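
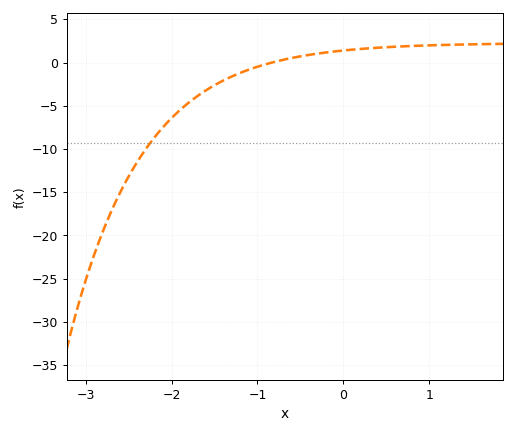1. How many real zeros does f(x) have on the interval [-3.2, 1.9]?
1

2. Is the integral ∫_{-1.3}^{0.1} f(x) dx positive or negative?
positive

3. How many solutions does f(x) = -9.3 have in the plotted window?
1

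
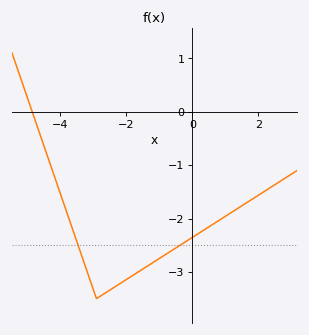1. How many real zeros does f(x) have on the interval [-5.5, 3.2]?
1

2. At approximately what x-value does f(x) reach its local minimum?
-2.9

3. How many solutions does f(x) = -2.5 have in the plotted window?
2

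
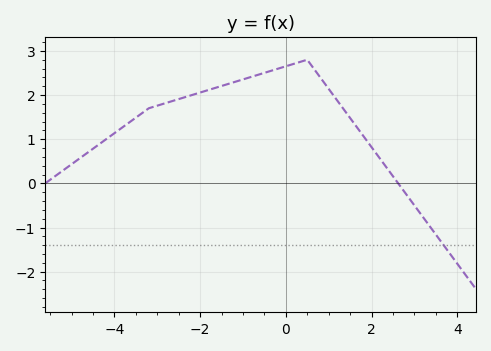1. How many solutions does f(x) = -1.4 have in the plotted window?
1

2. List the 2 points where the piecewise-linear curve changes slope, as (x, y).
(-3.2, 1.7); (0.5, 2.8)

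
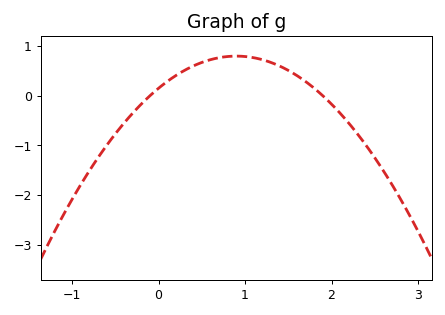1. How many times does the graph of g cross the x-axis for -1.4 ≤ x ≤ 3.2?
2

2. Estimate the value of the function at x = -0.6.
-1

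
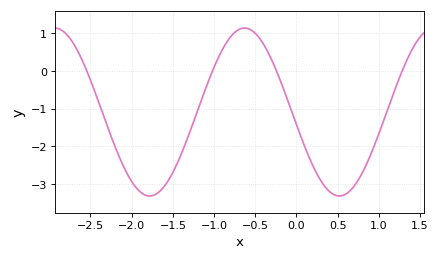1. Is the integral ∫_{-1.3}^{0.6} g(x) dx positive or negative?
negative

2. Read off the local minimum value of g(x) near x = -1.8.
-3.3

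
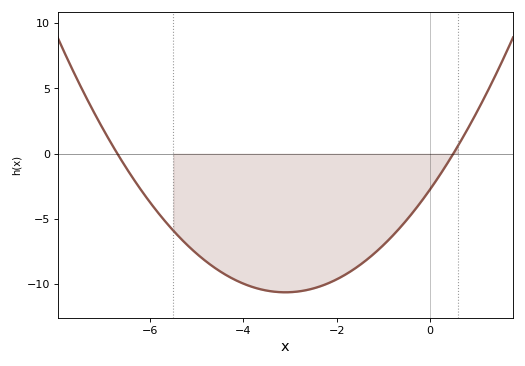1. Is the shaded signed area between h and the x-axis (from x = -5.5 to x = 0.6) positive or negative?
negative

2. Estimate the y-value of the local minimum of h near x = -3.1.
-10.5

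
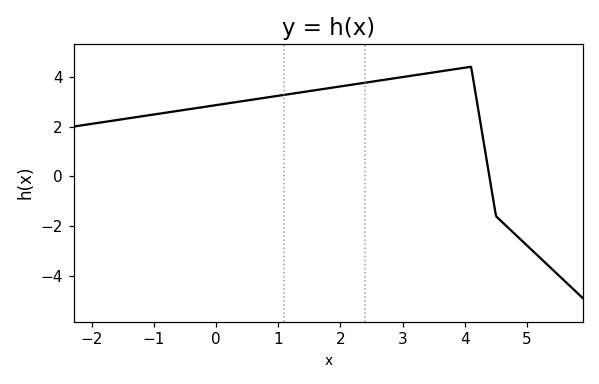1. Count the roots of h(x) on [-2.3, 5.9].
1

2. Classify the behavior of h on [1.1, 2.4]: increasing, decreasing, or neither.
increasing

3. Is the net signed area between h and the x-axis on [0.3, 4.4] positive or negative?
positive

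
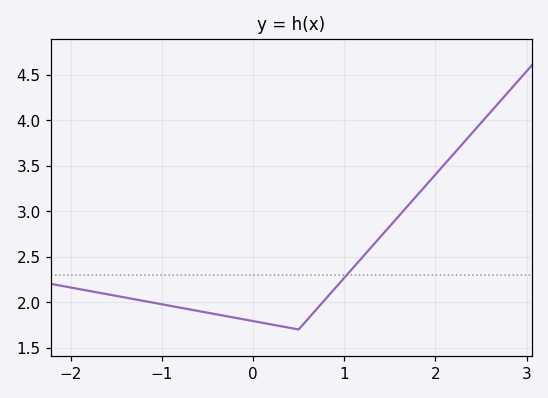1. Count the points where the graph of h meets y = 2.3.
1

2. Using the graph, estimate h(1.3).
2.61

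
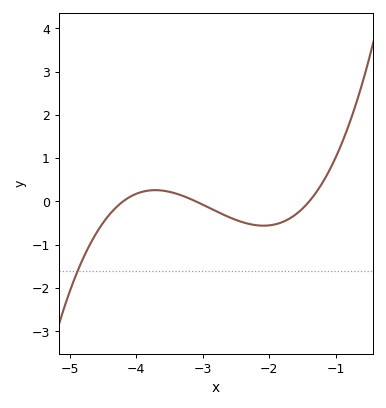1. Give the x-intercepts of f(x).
-4.2, -3.1, -1.4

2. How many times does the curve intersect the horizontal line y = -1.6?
1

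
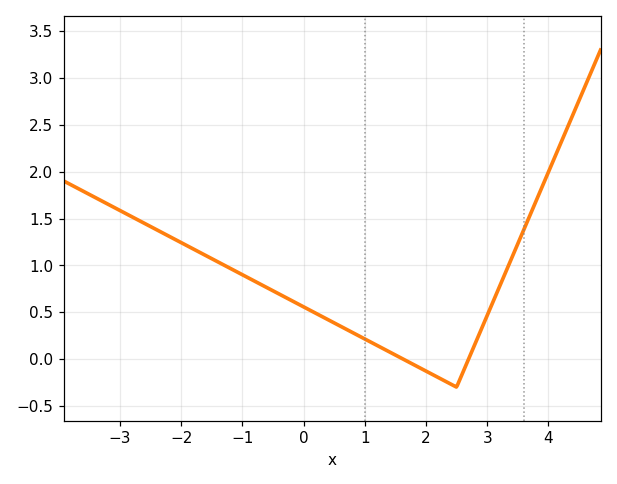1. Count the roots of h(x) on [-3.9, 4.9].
2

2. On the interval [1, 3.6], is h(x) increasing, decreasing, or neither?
neither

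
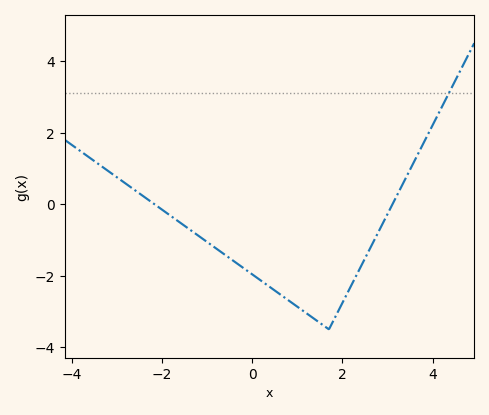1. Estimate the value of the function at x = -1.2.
-0.878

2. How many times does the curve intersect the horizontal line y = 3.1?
1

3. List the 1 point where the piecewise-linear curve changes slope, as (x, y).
(1.7, -3.5)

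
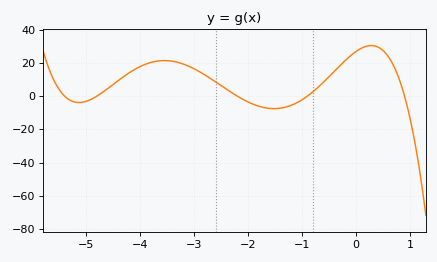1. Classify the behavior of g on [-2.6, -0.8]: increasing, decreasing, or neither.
neither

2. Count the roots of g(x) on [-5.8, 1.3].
5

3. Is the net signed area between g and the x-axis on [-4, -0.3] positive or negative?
positive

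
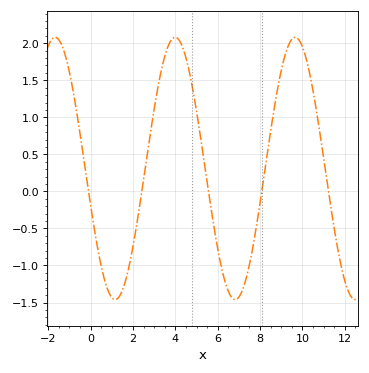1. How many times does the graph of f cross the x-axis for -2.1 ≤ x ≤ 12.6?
5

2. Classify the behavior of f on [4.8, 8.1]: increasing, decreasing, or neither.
neither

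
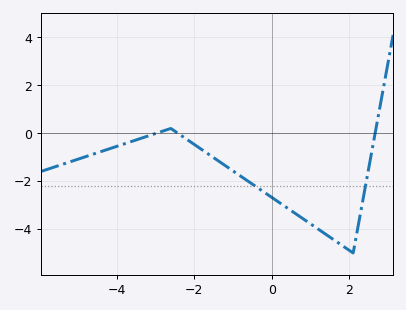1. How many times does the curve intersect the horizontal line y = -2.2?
2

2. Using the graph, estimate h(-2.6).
0.2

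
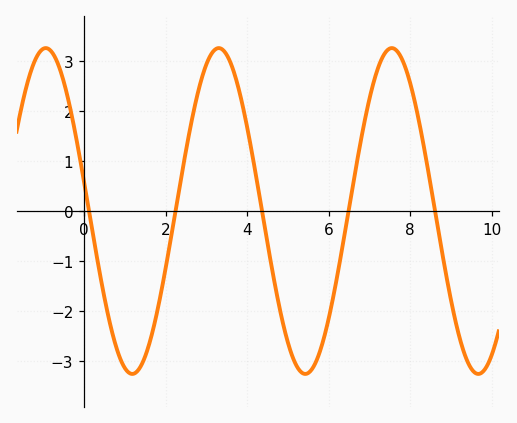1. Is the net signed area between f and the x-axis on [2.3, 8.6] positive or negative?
positive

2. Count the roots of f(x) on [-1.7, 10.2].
5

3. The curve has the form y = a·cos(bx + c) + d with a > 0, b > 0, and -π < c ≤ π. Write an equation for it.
y = 3.25cos(1.48x + 1.39) + 0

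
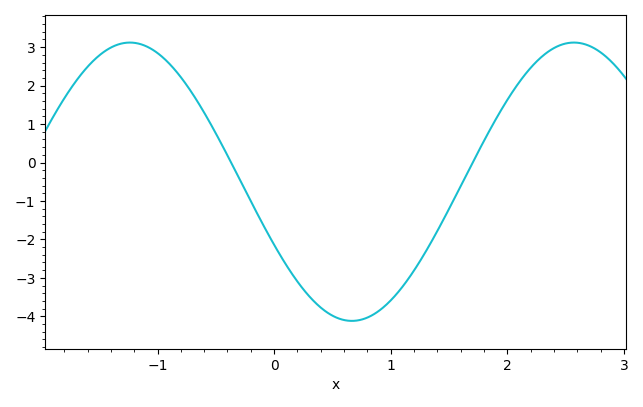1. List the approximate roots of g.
-0.369, 1.7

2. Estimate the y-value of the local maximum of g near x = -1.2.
3.12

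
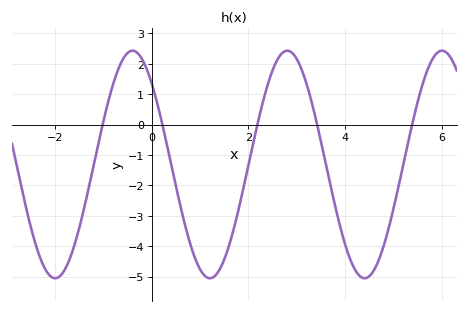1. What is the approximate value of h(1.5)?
-4.42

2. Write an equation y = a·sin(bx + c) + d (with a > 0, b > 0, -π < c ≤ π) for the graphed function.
y = 3.74sin(1.96x + 2.36) - 1.31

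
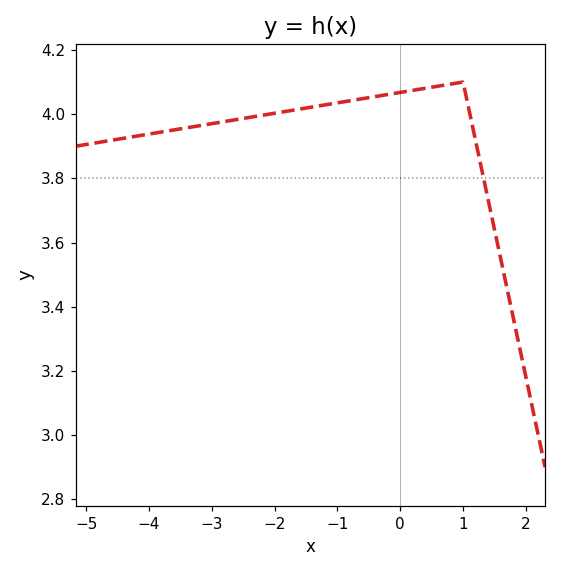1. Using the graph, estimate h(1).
4.1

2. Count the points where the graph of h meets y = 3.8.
1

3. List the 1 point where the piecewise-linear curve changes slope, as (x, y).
(1, 4.1)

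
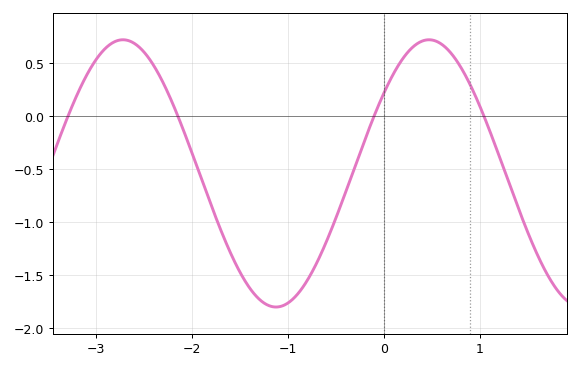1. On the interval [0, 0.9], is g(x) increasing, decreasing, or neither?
neither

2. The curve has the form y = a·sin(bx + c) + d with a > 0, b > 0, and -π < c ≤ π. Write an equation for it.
y = 1.26sin(1.97x + 0.642) - 0.54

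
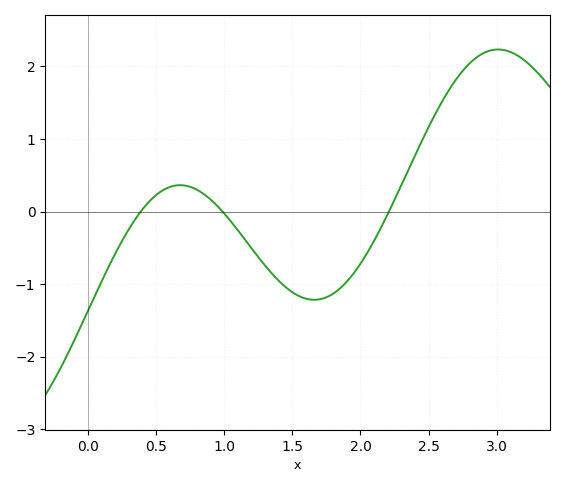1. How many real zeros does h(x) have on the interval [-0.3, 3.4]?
3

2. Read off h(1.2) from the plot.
-0.5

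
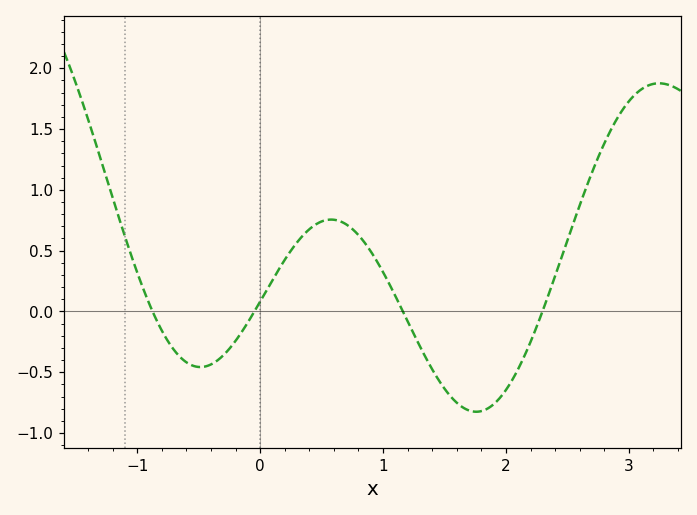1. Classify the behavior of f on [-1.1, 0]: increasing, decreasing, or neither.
neither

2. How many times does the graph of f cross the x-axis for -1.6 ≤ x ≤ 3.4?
4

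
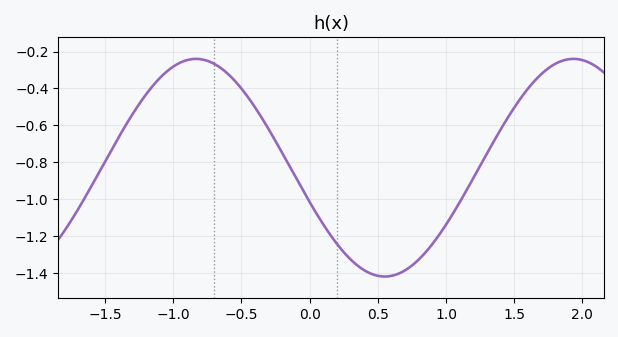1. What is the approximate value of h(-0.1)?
-0.88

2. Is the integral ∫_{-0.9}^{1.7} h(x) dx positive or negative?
negative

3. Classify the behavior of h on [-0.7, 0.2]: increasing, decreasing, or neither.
decreasing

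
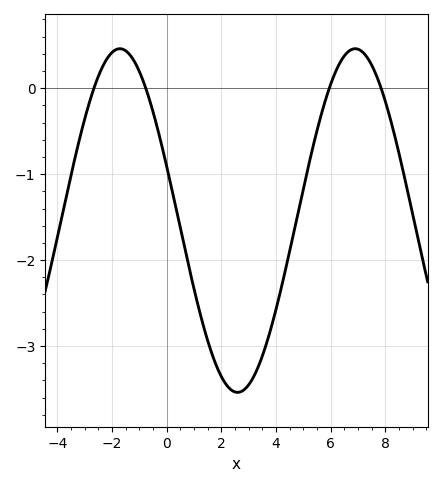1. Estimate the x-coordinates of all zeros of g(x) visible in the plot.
-2.6, -0.8, 6, 7.8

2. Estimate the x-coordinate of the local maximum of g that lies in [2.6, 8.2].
6.8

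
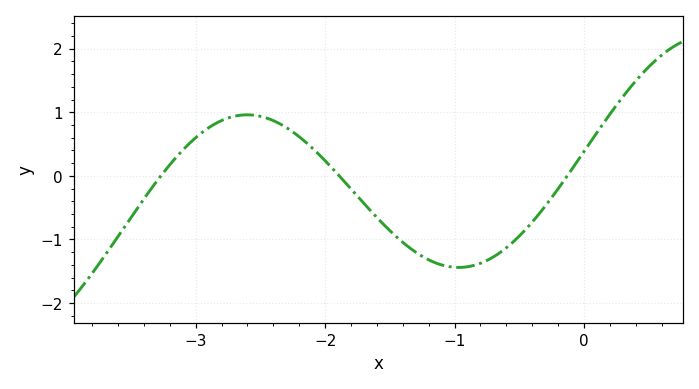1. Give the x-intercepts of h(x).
-3.27, -1.89, -0.13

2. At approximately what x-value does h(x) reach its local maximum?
-2.6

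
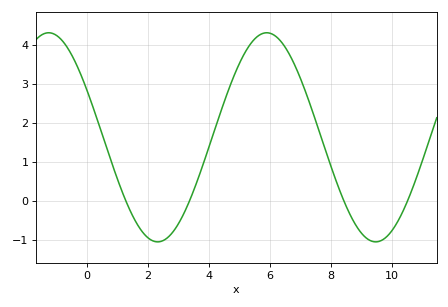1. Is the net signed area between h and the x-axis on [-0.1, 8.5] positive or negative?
positive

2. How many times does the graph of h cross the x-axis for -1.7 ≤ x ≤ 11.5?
4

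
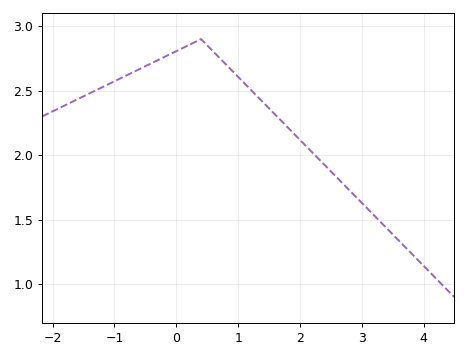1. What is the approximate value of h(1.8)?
2.2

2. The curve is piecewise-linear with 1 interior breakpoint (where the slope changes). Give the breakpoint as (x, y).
(0.4, 2.9)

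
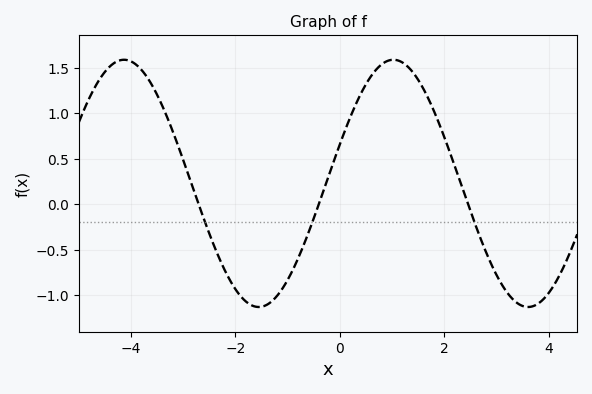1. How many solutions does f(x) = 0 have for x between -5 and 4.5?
3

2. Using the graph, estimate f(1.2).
1.55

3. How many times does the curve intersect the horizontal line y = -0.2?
3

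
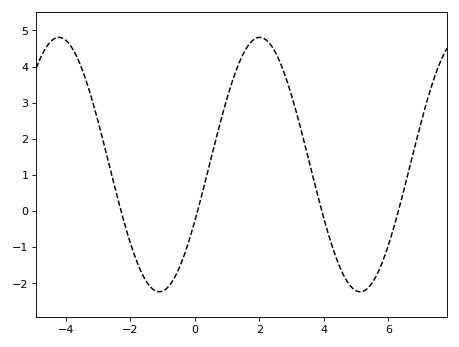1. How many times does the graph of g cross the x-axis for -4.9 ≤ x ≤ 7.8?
4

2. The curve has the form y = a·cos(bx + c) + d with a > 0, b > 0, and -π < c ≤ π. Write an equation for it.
y = 3.52cos(1x - 2) + 1.29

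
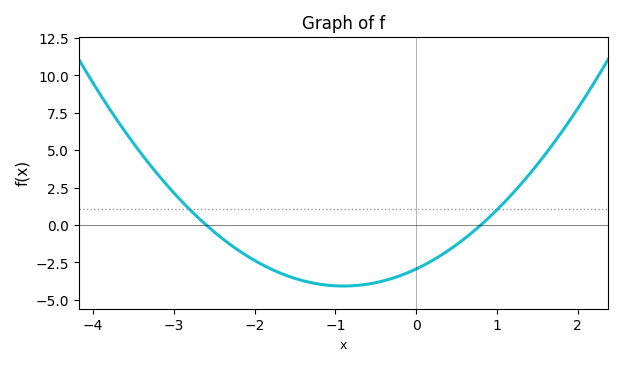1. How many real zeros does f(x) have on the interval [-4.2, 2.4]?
2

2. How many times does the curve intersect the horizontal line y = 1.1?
2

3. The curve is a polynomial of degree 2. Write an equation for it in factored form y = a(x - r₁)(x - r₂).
y = 1.41(x + 2.6)(x - 0.8)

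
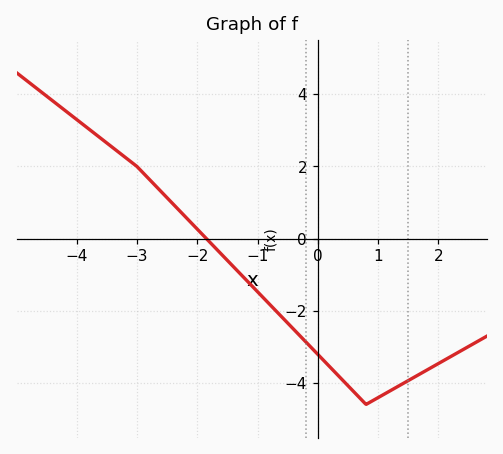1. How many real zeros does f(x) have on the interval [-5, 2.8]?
1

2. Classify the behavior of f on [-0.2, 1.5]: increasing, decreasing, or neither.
neither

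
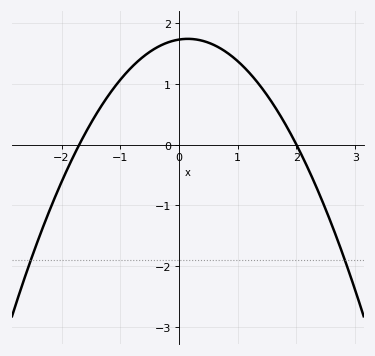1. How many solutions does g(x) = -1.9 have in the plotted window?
2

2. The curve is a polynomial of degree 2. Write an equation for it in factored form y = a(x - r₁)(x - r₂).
y = -0.51(x + 1.7)(x - 2)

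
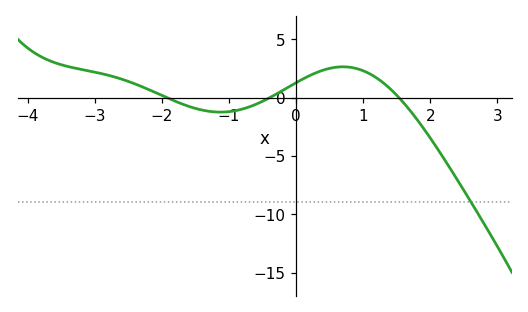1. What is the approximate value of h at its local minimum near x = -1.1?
-1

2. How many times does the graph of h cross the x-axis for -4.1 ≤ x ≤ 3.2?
3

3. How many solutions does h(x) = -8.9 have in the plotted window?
1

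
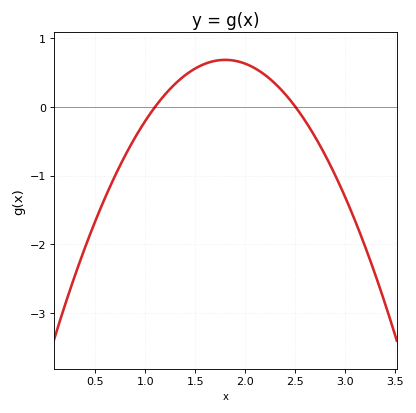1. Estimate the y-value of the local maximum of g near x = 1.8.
0.681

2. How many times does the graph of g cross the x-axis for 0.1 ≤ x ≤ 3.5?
2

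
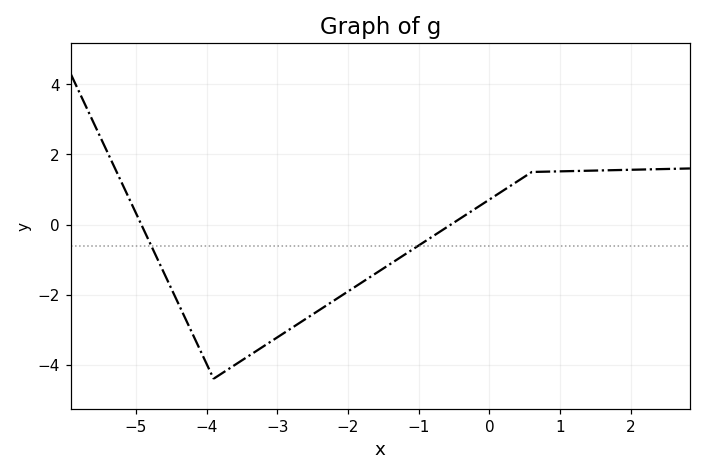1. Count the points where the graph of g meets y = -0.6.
2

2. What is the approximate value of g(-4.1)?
-3.6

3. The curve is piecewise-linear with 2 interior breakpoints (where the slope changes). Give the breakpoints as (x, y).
(-3.9, -4.4); (0.6, 1.5)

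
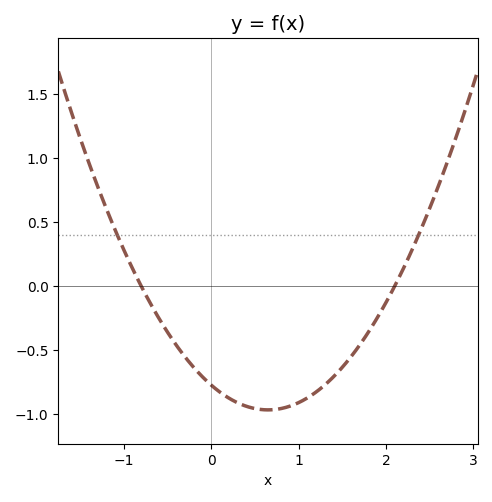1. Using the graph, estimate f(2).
-0.129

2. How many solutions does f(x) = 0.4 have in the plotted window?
2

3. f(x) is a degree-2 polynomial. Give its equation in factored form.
y = 0.46(x + 0.8)(x - 2.1)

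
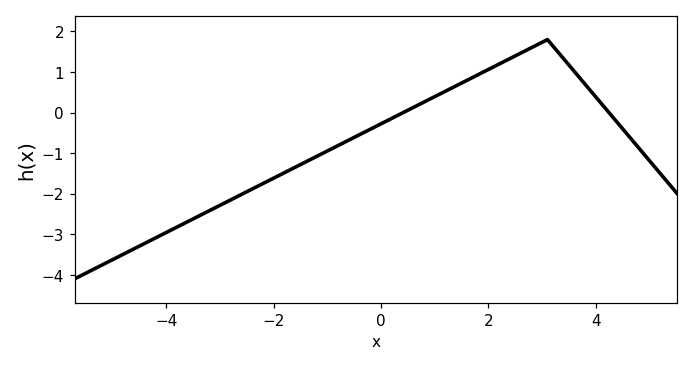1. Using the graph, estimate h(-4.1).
-3.03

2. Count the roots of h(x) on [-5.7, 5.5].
2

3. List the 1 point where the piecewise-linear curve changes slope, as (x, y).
(3.1, 1.8)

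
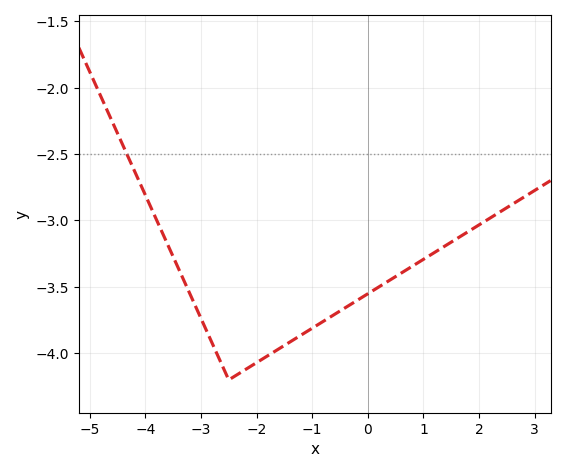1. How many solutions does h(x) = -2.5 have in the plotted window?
1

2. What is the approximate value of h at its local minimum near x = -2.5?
-4.2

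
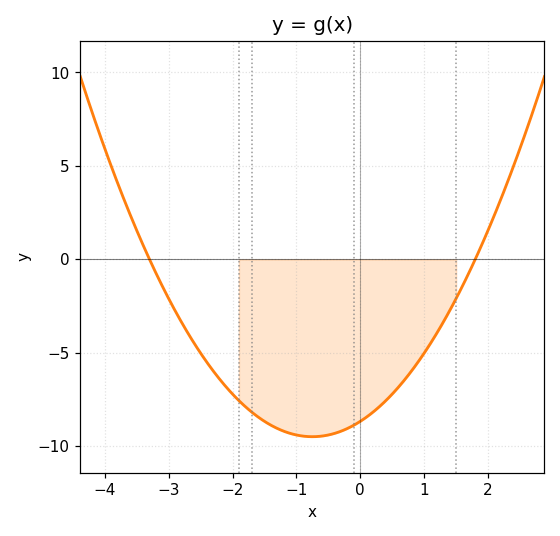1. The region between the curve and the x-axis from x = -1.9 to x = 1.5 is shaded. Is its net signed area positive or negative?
negative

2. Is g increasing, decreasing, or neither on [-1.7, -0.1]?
neither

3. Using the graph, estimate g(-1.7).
-8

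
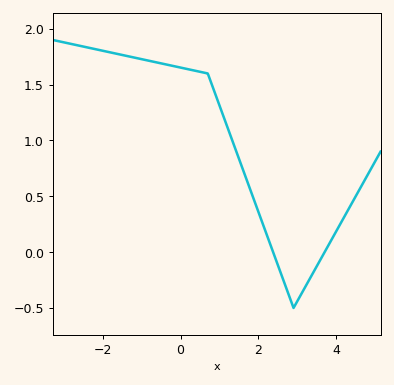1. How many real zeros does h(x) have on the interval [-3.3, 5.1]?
2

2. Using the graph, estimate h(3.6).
-0.061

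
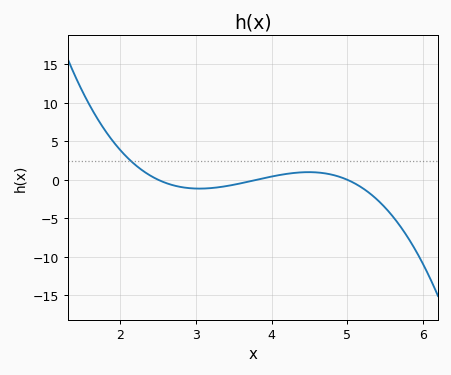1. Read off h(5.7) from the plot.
-6.04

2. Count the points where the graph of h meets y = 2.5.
1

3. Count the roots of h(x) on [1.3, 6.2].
3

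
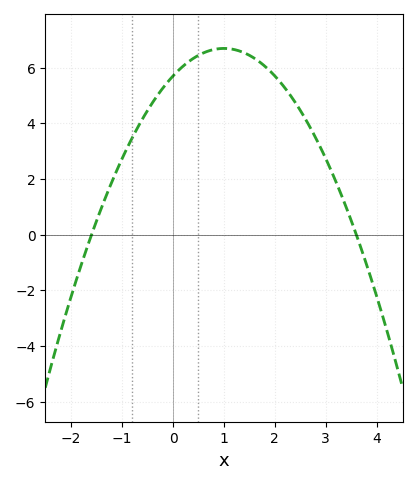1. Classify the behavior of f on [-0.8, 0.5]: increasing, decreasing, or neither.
increasing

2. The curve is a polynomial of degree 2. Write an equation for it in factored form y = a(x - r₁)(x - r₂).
y = -0.99(x + 1.6)(x - 3.6)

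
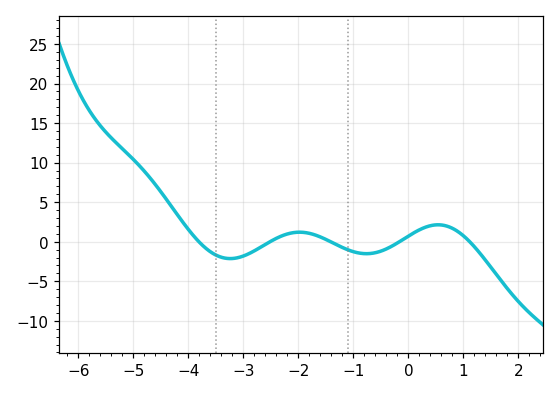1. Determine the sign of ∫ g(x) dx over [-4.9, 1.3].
positive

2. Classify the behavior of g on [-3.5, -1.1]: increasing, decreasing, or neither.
neither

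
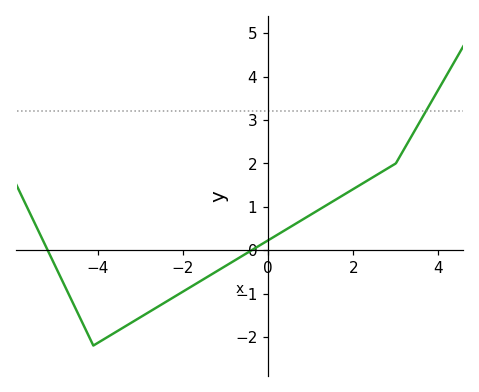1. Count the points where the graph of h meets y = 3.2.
1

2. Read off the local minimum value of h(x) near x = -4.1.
-2.2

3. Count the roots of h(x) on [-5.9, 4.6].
2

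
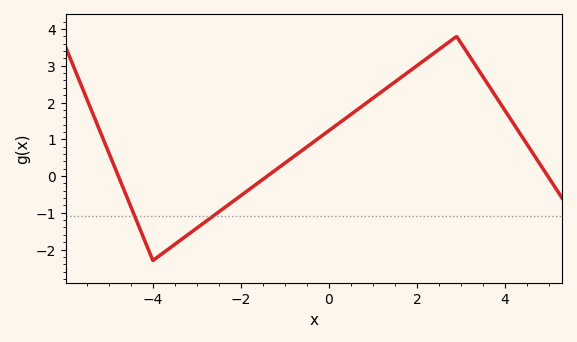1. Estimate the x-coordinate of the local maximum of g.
2.9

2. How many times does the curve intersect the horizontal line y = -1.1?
2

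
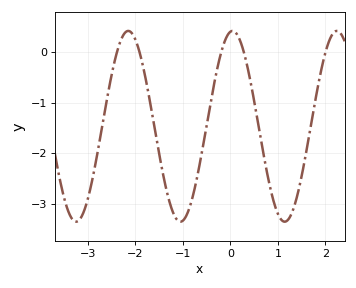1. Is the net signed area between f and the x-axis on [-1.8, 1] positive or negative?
negative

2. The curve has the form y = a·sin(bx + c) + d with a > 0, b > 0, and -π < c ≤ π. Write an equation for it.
y = 1.89sin(2.9x + 1.4) - 1.47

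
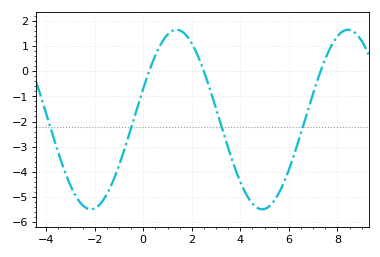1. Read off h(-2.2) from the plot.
-5.49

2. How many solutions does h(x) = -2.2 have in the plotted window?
4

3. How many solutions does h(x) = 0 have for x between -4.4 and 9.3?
3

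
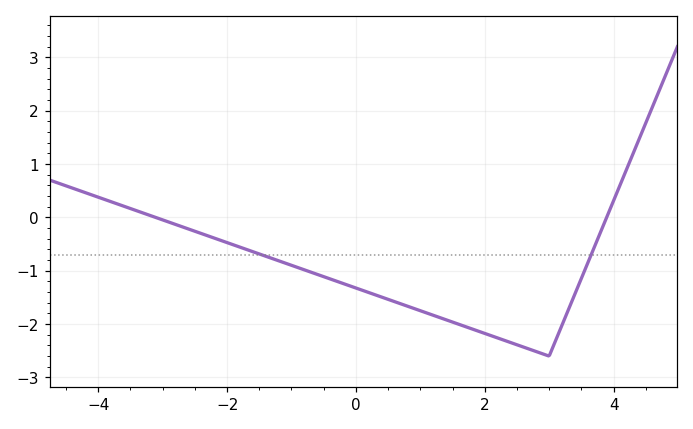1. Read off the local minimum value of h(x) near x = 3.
-2.6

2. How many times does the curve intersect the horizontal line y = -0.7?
2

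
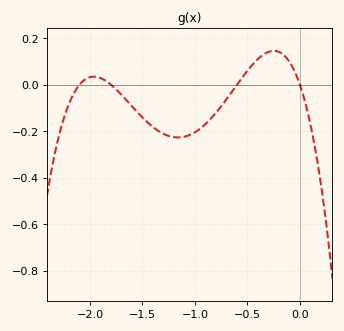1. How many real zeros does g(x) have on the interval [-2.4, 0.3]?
4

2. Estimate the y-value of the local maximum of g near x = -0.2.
0.146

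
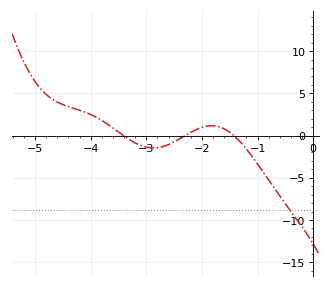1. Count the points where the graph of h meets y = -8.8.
1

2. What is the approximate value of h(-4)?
2.5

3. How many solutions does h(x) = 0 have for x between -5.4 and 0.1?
3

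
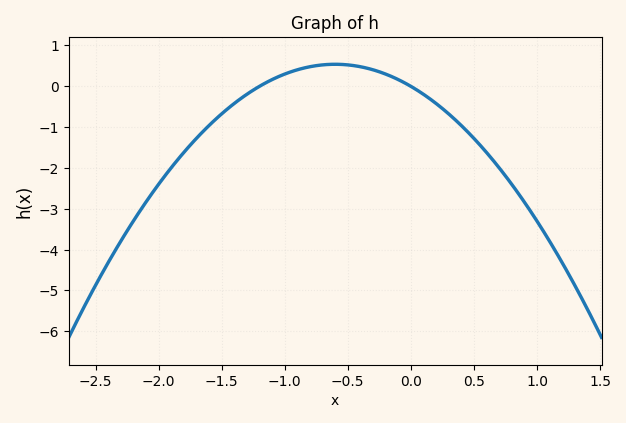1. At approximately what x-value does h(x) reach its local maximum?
-0.6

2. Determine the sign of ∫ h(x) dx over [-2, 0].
negative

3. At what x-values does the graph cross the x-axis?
-1.2, 0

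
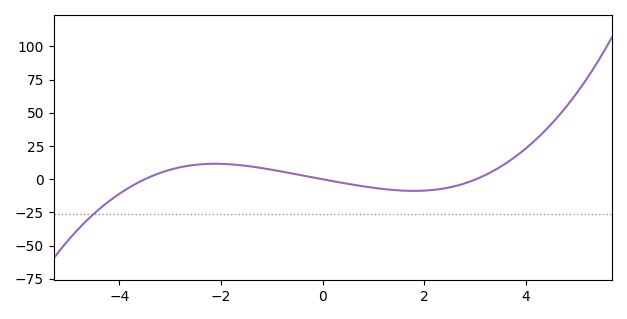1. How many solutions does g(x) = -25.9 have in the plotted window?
1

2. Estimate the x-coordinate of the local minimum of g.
1.8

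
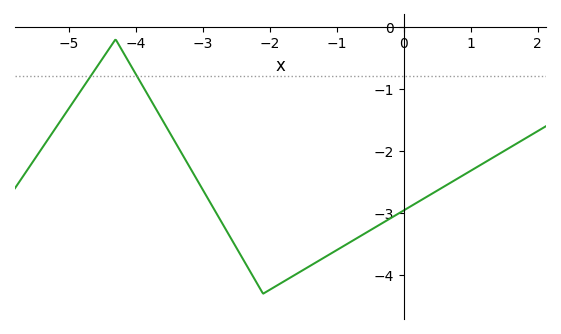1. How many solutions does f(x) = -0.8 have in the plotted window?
2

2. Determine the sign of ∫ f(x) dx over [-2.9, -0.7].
negative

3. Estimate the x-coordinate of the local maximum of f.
-4.2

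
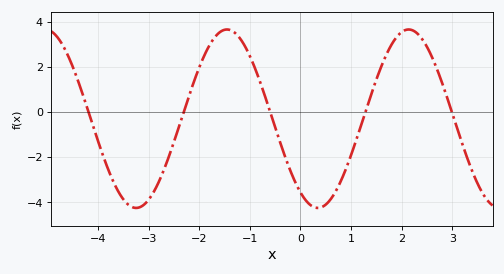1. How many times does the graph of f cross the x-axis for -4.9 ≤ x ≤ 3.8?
5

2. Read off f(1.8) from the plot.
3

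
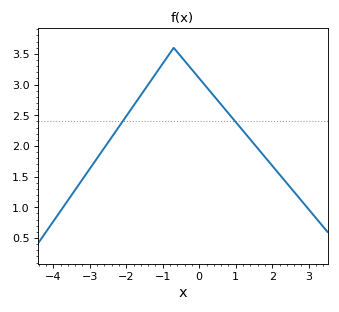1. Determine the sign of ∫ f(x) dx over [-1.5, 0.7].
positive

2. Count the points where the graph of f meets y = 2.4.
2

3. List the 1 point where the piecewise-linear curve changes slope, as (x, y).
(-0.7, 3.6)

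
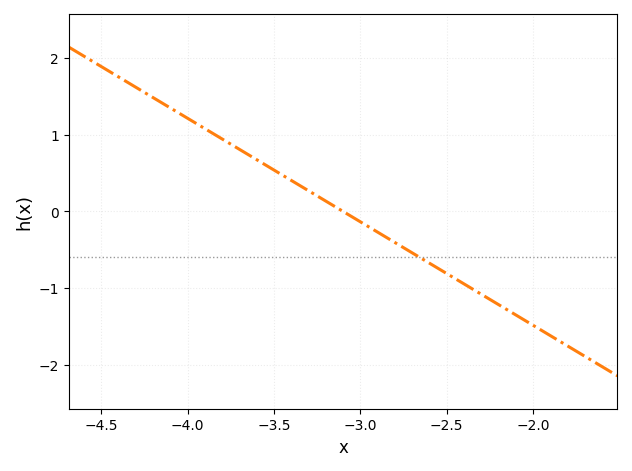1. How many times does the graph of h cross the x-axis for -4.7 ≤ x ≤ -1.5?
1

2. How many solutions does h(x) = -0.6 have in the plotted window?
1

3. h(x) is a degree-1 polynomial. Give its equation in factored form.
y = -1.35(x + 3.1)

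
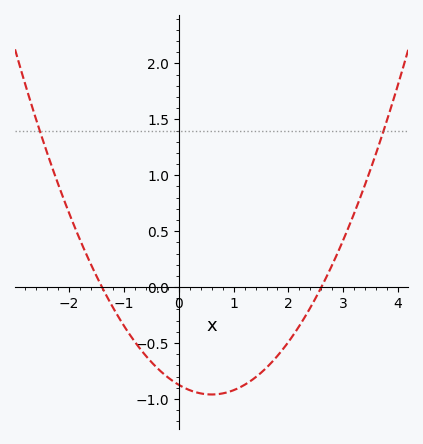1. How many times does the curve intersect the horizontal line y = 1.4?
2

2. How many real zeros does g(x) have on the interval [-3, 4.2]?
2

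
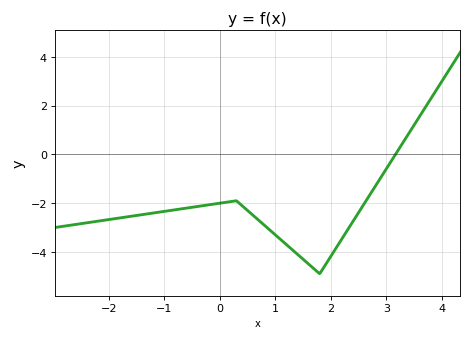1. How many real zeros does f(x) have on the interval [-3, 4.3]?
1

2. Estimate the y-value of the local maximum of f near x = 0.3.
-2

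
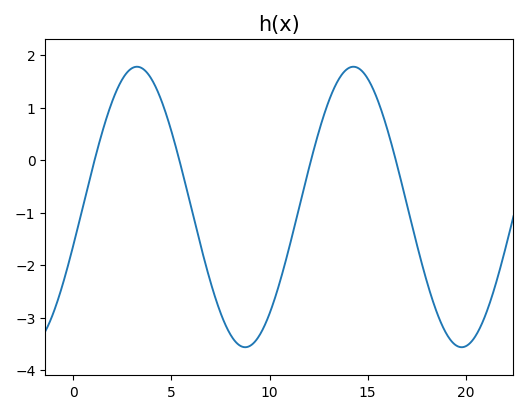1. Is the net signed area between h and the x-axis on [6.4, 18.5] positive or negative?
negative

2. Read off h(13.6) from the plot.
1.6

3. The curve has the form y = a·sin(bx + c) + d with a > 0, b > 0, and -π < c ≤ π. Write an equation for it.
y = 2.67sin(0.57x - 0.28) - 0.89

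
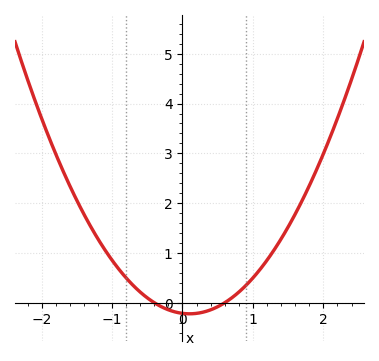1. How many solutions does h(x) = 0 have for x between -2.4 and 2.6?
2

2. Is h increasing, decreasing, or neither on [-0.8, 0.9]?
neither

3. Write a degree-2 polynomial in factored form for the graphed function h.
y = 0.89(x + 0.4)(x - 0.6)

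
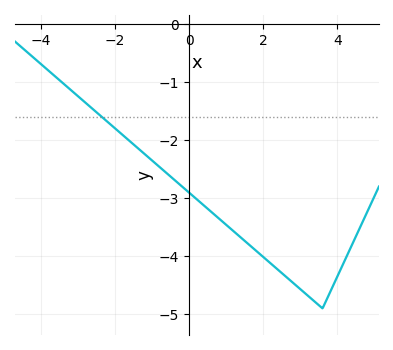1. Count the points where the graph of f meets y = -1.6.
1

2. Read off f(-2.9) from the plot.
-1.3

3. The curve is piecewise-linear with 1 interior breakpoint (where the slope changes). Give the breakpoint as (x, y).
(3.6, -4.9)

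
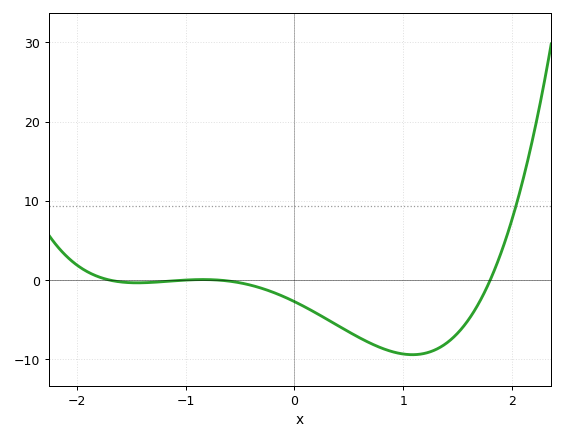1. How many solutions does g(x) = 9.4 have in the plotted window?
1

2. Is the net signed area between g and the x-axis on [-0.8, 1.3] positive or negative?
negative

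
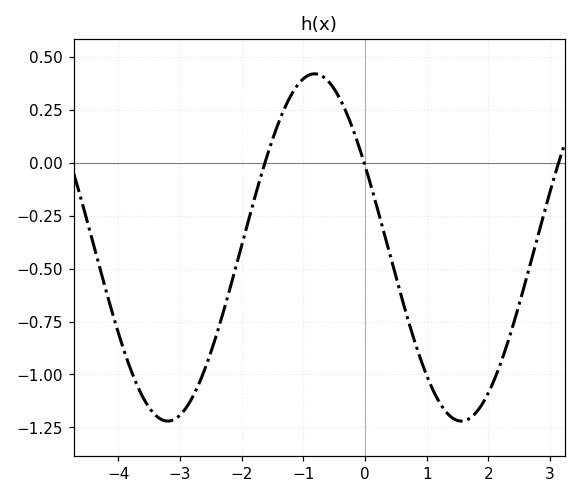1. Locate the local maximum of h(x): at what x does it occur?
-0.8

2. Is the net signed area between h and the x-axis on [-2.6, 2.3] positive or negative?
negative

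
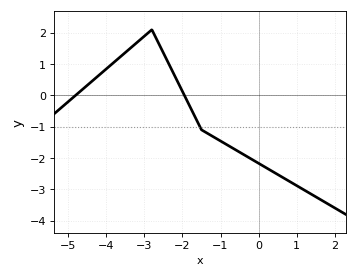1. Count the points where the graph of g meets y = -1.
1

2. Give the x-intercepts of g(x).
-4.8, -2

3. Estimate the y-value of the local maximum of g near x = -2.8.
2.1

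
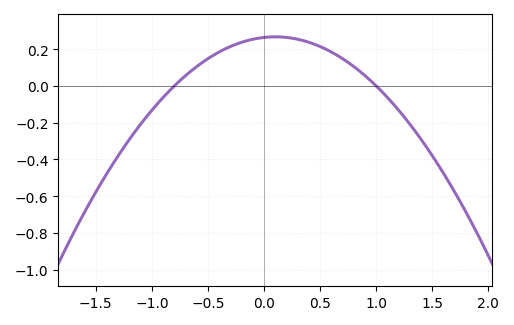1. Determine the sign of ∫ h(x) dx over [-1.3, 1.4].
positive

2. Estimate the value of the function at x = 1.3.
-0.2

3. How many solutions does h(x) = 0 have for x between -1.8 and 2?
2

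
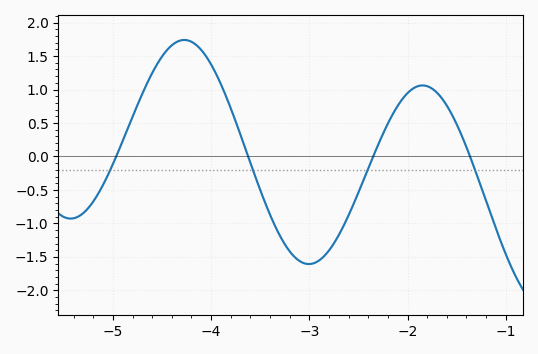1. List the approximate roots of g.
-5, -3.6, -2.3, -1.4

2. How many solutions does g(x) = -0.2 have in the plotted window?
4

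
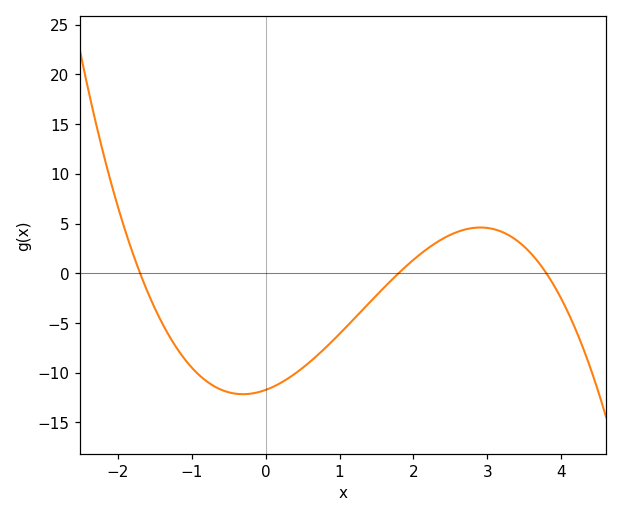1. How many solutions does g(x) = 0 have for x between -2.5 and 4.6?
3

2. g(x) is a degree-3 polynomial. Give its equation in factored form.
y = -1.01(x + 1.7)(x - 1.8)(x - 3.8)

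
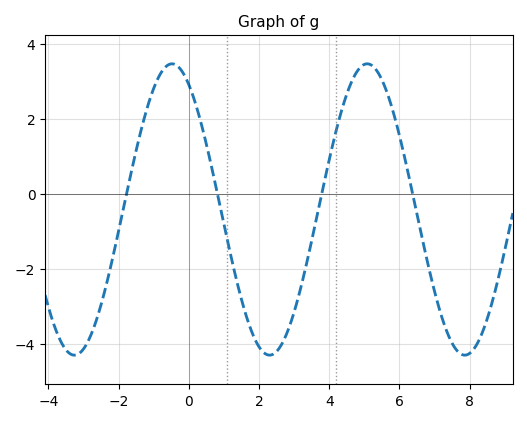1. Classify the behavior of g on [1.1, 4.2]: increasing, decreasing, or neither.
neither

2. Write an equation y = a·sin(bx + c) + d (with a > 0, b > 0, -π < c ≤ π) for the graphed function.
y = 3.89sin(1.1x + 2.1) - 0.41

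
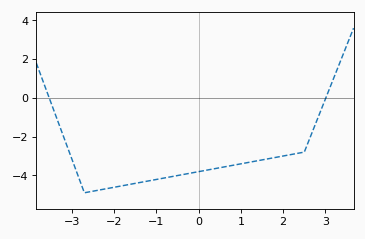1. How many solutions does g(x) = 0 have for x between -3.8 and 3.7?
2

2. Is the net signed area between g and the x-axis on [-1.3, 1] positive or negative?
negative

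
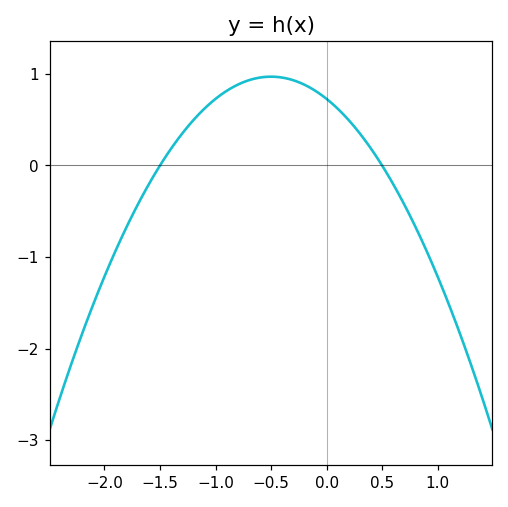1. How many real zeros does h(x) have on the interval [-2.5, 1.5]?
2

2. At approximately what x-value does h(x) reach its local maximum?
-0.5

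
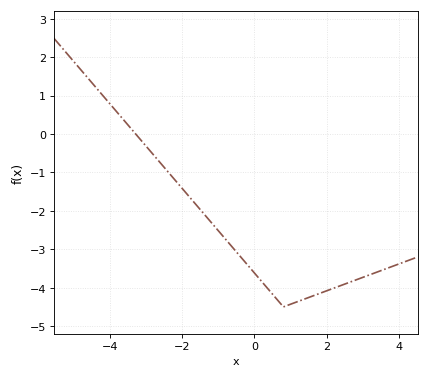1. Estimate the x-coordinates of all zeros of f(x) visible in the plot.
-3.2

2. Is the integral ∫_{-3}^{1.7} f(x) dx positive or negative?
negative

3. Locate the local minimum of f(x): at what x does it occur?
0.8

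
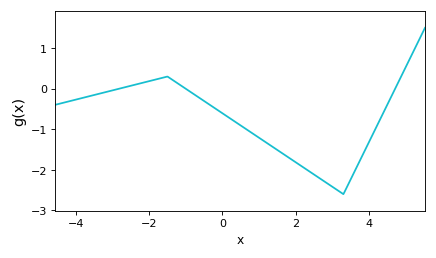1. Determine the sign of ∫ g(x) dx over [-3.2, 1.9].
negative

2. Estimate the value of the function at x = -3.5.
-0.2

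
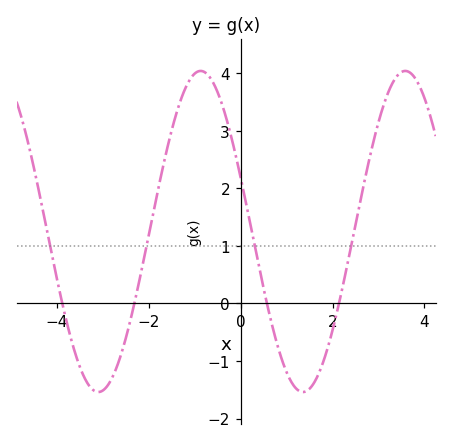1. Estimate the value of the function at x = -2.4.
-0.3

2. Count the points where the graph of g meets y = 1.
4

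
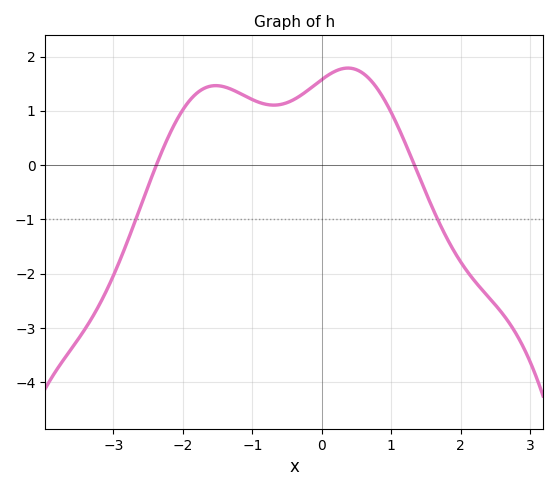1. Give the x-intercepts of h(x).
-2.4, 1.3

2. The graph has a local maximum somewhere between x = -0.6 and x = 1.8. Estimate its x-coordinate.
0.4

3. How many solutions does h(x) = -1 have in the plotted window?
2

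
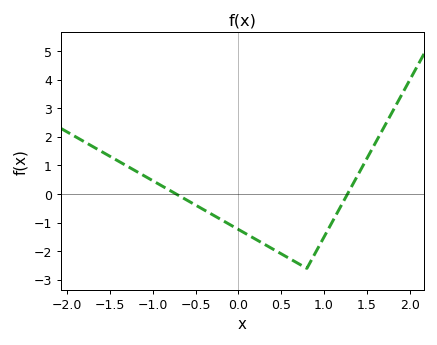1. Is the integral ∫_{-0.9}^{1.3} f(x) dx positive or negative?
negative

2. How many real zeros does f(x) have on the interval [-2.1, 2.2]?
2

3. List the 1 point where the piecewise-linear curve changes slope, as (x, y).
(0.8, -2.6)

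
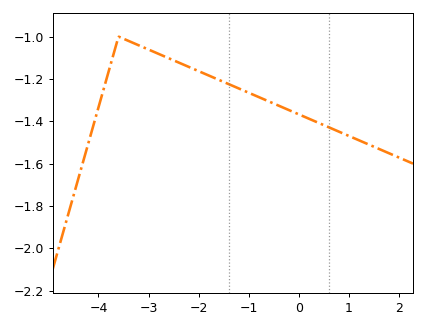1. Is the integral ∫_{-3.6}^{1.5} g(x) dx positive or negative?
negative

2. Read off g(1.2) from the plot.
-1.49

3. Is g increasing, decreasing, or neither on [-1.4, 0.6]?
decreasing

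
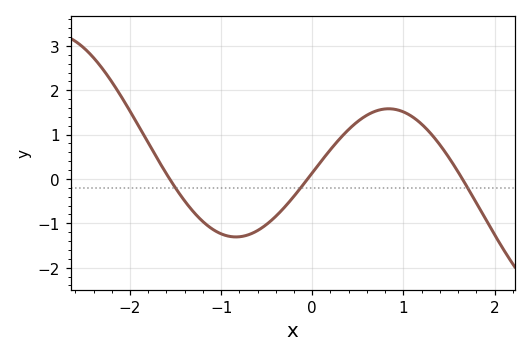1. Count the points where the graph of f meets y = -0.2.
3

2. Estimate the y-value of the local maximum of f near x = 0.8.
1.6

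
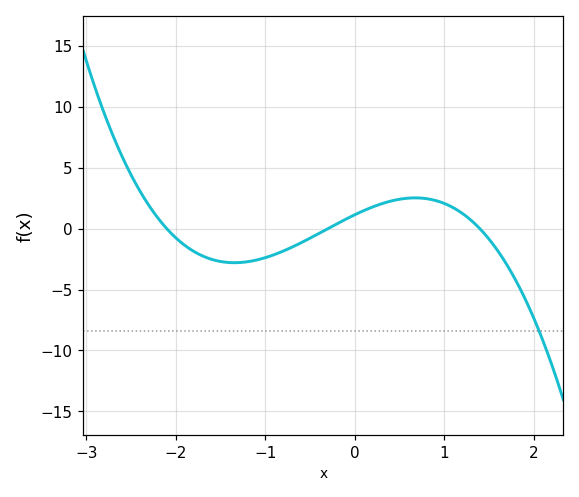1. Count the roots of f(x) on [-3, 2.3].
3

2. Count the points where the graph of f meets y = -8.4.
1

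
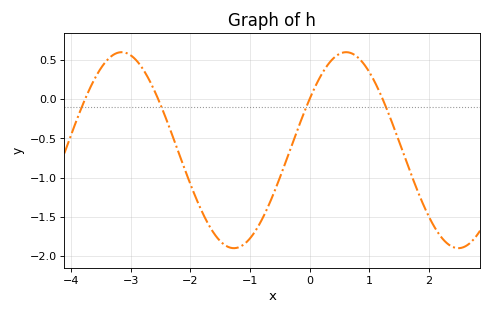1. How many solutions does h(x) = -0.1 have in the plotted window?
4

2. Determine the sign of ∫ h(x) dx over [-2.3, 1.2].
negative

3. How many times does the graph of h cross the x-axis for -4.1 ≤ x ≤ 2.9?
4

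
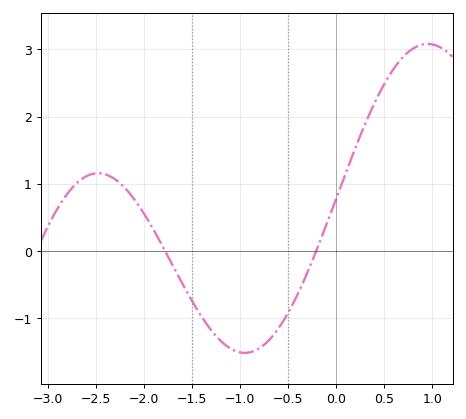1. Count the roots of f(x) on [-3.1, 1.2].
2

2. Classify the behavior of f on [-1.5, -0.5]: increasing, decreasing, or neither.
neither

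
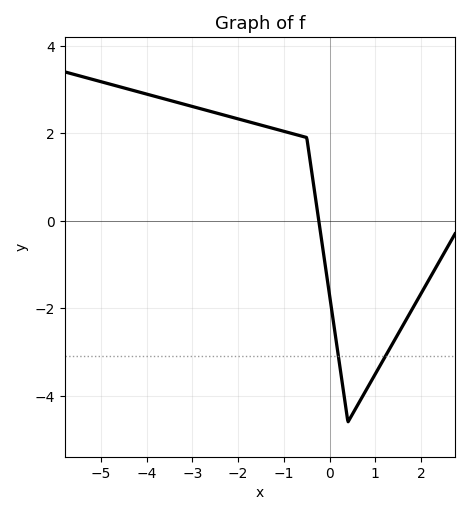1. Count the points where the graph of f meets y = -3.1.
2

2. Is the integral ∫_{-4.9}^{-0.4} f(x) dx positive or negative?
positive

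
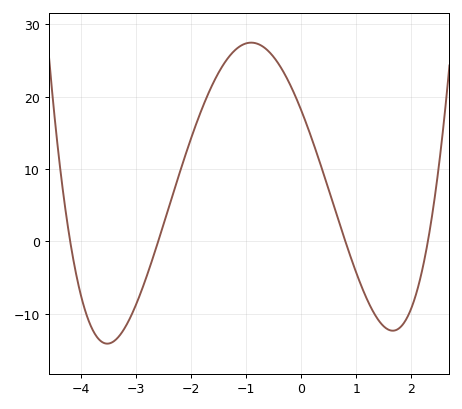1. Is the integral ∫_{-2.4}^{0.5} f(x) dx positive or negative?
positive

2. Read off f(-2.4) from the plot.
4.87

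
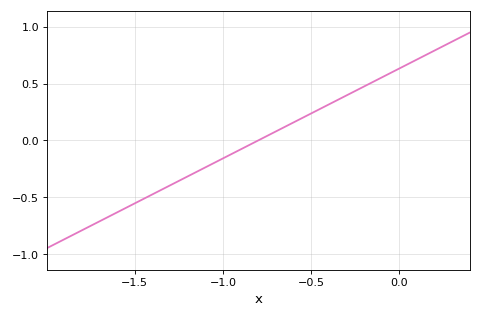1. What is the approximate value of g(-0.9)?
-0.1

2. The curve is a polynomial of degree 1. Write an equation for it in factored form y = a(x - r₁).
y = 0.79(x + 0.8)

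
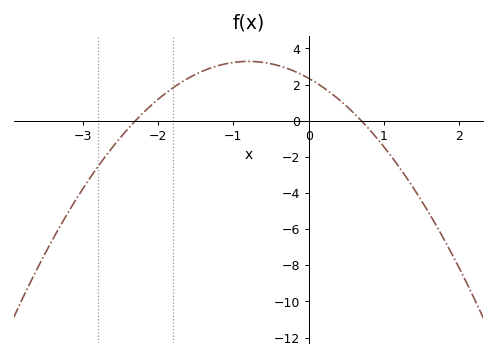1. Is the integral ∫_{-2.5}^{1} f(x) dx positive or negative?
positive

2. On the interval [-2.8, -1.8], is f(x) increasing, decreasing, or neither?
increasing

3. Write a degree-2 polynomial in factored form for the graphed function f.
y = -1.46(x + 2.3)(x - 0.7)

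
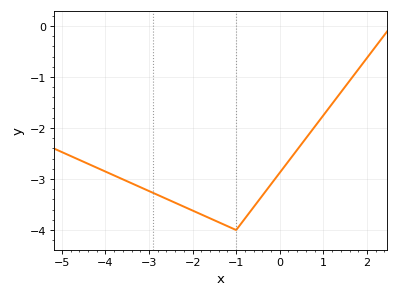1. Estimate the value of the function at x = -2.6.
-3.4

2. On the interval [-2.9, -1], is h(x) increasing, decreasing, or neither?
decreasing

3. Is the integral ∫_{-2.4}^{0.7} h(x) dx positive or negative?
negative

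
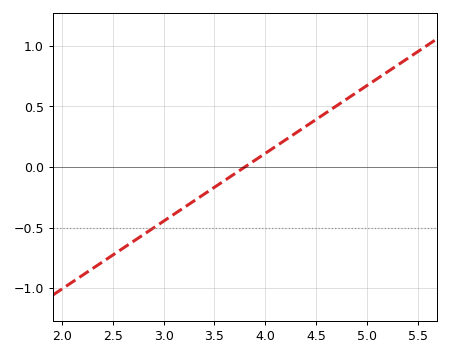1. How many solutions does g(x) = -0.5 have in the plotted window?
1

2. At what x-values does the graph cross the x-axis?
3.8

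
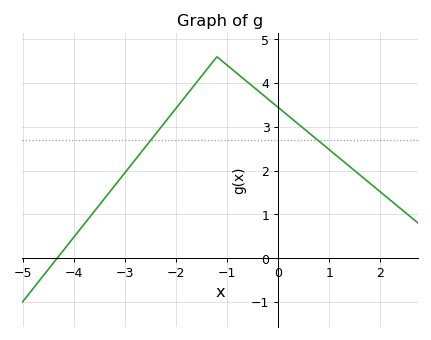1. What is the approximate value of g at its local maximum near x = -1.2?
4.6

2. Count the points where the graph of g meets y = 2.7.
2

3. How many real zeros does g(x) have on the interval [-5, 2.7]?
1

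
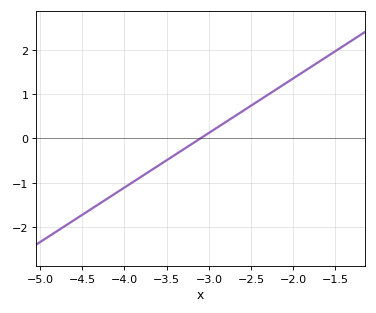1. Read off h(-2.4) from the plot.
0.861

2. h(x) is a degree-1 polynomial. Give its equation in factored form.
y = 1.23(x + 3.1)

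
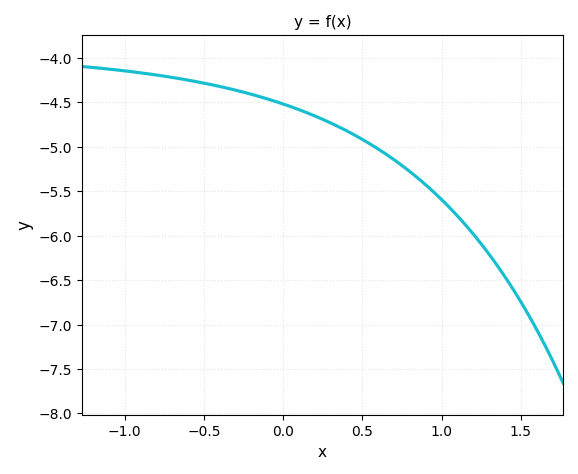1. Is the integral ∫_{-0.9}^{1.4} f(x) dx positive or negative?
negative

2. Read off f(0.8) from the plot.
-5.3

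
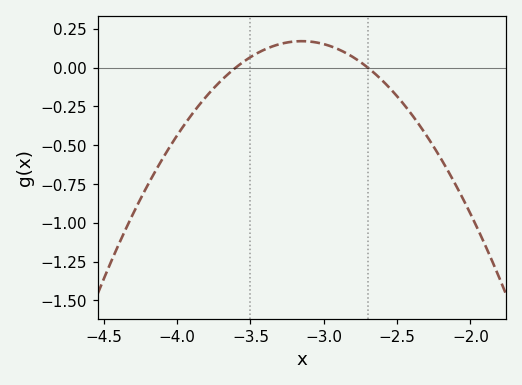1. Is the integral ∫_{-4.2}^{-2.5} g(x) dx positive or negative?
negative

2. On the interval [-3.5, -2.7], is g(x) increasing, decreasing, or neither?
neither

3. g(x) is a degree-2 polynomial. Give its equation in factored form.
y = -0.84(x + 3.6)(x + 2.7)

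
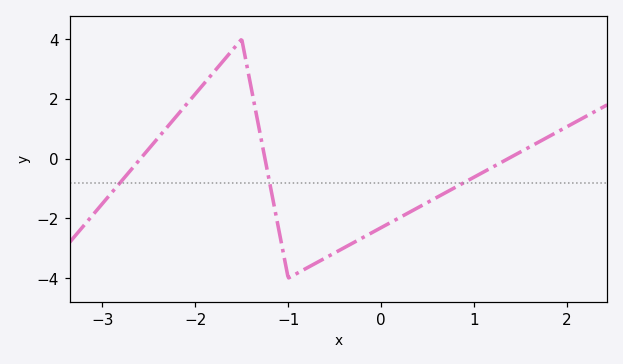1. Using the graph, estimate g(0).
-2.31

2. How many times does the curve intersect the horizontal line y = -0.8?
3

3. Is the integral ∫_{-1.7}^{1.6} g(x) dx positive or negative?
negative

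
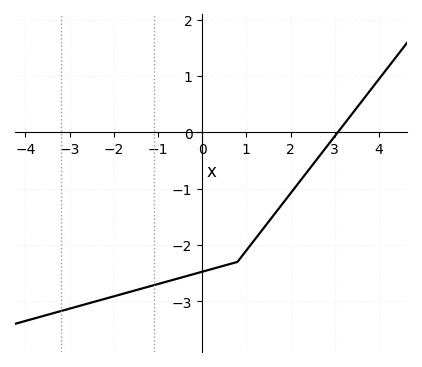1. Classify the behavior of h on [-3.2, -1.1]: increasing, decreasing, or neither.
increasing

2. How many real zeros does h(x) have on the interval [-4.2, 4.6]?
1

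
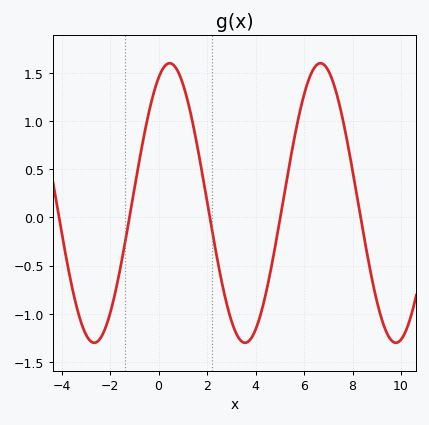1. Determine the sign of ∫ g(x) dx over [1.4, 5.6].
negative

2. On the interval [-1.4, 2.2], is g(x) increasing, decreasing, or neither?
neither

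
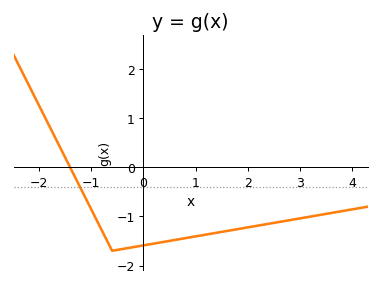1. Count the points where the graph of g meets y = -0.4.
1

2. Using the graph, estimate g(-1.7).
0.631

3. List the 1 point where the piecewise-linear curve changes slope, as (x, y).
(-0.6, -1.7)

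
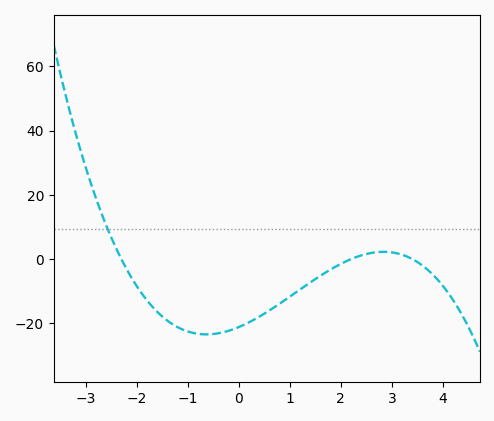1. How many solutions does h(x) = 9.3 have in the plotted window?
1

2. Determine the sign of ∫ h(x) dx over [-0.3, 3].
negative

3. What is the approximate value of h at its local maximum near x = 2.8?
2.27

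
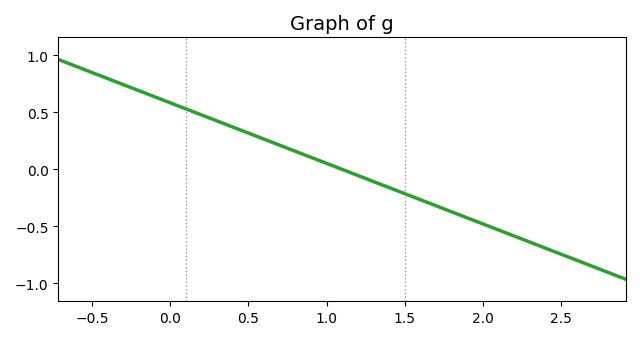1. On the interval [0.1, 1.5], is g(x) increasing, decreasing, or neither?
decreasing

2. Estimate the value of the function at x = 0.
0.6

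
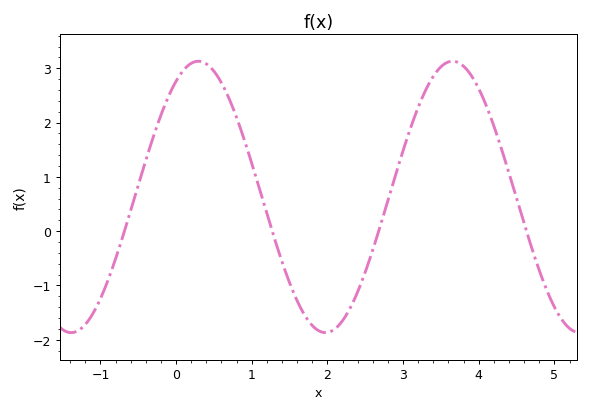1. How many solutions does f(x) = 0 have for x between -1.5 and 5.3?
4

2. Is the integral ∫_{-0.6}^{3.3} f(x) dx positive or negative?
positive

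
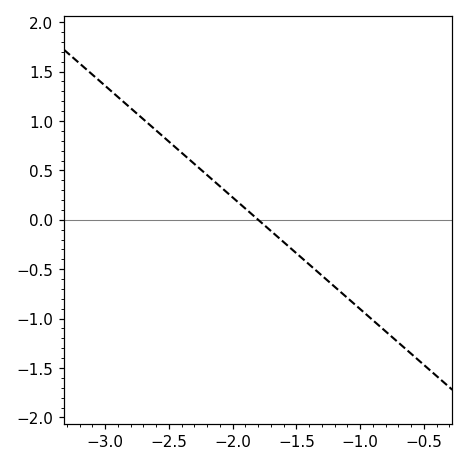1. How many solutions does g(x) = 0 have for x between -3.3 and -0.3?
1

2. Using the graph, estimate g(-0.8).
-1.13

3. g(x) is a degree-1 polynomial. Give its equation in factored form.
y = -1.13(x + 1.8)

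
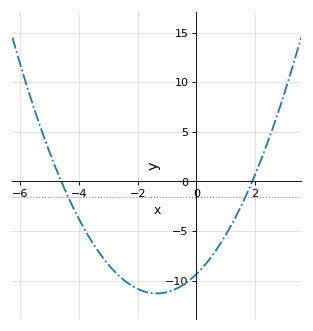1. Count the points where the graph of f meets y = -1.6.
2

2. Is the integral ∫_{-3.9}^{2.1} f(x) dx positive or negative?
negative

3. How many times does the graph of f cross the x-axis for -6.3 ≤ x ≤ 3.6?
2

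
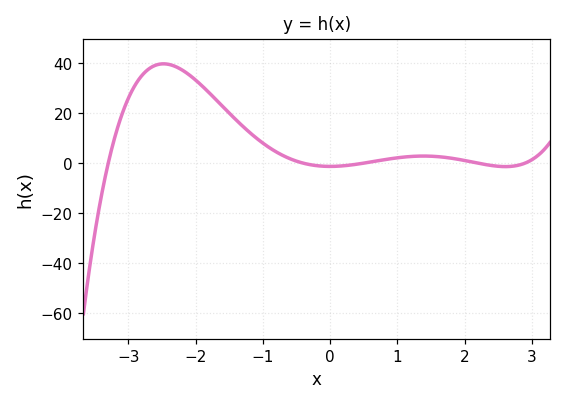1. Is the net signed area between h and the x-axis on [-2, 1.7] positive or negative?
positive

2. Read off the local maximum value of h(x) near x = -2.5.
39.7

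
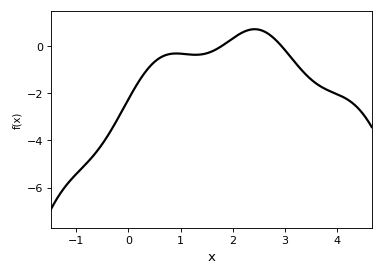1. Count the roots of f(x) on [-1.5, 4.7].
2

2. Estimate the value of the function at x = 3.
-0.2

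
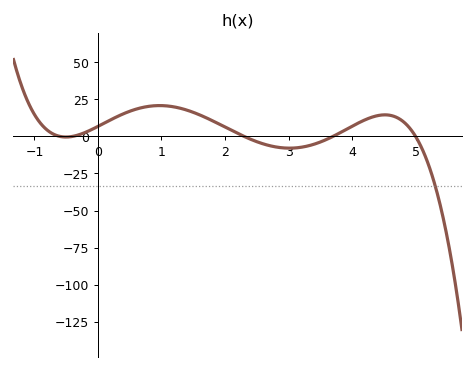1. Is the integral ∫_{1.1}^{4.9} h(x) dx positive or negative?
positive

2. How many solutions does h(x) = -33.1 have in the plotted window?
1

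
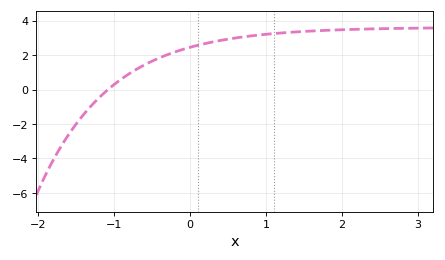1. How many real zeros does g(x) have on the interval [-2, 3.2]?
1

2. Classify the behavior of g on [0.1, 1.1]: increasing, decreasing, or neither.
increasing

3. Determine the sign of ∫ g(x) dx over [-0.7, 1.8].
positive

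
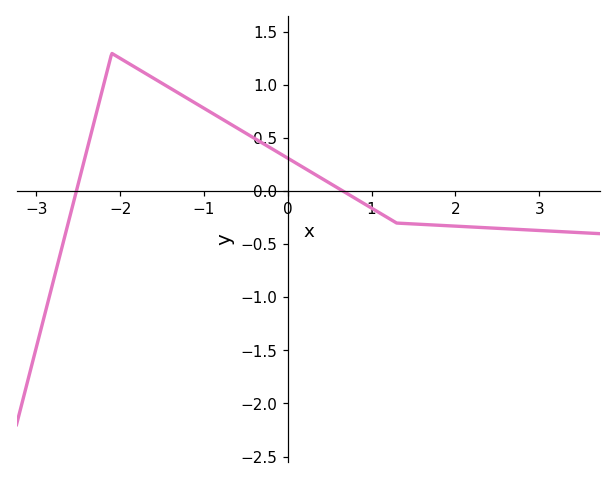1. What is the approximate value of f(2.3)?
-0.341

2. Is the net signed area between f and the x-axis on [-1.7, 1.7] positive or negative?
positive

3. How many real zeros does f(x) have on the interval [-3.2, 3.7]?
2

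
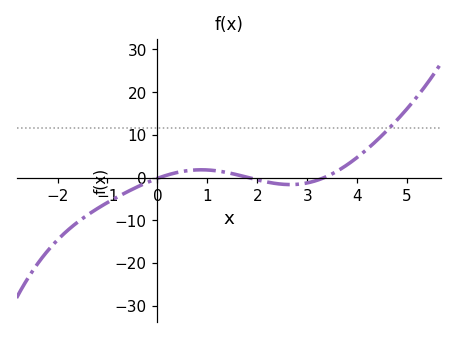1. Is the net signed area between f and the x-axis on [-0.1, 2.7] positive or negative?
positive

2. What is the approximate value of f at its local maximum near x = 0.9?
1.83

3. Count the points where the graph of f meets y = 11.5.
1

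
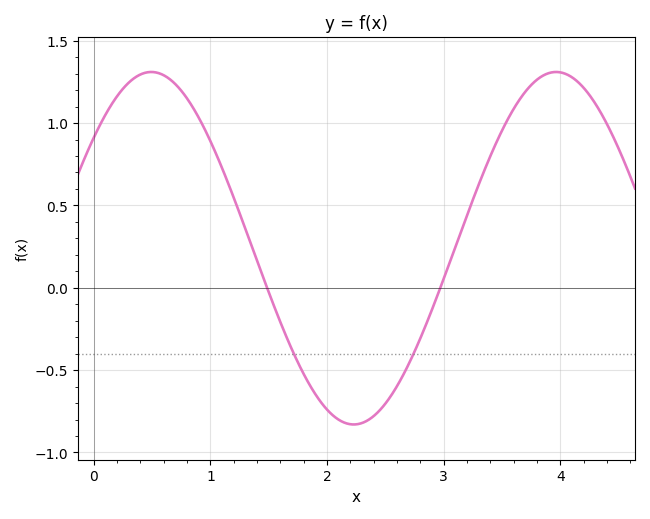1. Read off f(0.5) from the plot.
1.3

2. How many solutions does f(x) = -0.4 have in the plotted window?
2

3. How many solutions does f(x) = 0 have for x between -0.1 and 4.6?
2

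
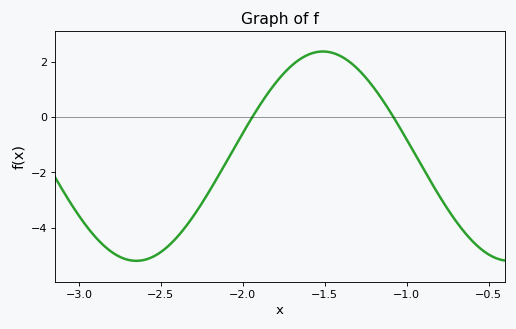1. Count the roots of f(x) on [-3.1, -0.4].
2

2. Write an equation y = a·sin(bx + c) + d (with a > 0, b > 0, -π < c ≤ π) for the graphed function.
y = 3.8sin(2.8x - 0.54) - 1.41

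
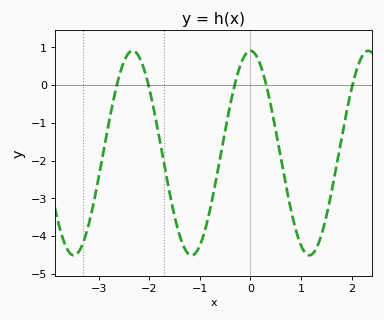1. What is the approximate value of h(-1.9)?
-0.7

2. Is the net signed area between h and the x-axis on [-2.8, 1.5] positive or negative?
negative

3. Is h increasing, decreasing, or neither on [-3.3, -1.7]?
neither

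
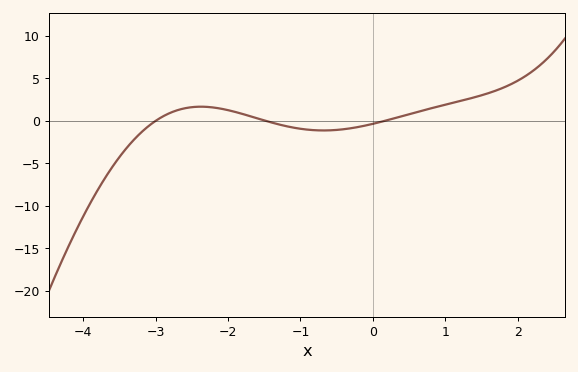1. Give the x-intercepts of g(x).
-3, -1.48, 0.16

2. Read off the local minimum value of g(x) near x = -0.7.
-1.12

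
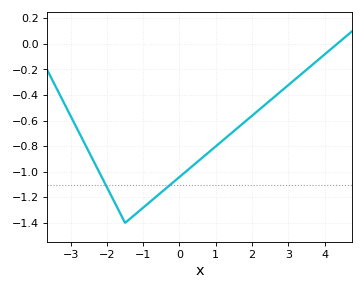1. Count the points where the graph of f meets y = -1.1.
2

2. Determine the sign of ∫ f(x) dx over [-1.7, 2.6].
negative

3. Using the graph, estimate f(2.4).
-0.46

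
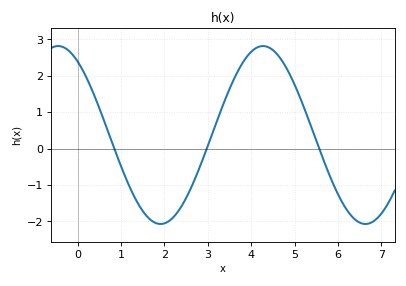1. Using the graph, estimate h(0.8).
0.1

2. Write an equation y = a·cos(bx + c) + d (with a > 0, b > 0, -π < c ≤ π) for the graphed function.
y = 2.44cos(1.3x + 0.6) + 0.37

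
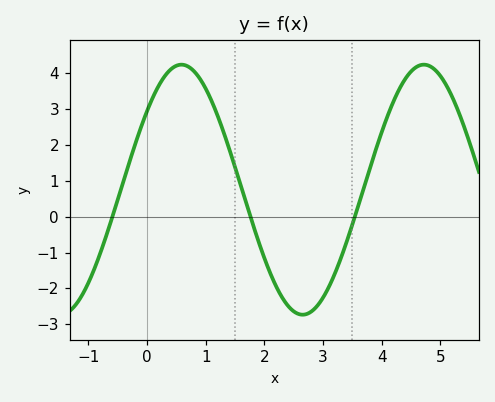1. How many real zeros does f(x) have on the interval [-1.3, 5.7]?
3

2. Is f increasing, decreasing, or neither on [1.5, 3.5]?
neither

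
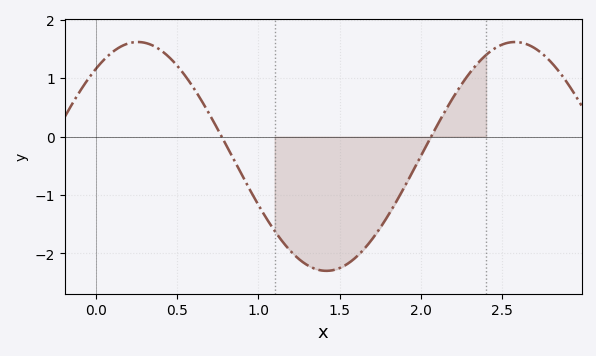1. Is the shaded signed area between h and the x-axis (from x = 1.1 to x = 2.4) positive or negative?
negative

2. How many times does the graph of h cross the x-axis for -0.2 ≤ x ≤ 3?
2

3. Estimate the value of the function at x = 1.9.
-0.9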